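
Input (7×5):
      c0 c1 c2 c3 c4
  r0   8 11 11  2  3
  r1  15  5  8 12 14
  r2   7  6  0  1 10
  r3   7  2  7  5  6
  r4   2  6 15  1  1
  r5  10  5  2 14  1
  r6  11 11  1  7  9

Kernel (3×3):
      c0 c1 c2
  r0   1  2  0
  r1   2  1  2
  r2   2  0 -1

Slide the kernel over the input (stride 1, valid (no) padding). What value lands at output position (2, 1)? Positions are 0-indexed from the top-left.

38

The receptive field on the input at this output position is [6 0 1 / 2 7 5 / 6 15 1]. Elementwise product with the kernel and sum: 6·1 + 0·2 + 2·2 + 7·1 + 5·2 + 6·2 + 1·-1.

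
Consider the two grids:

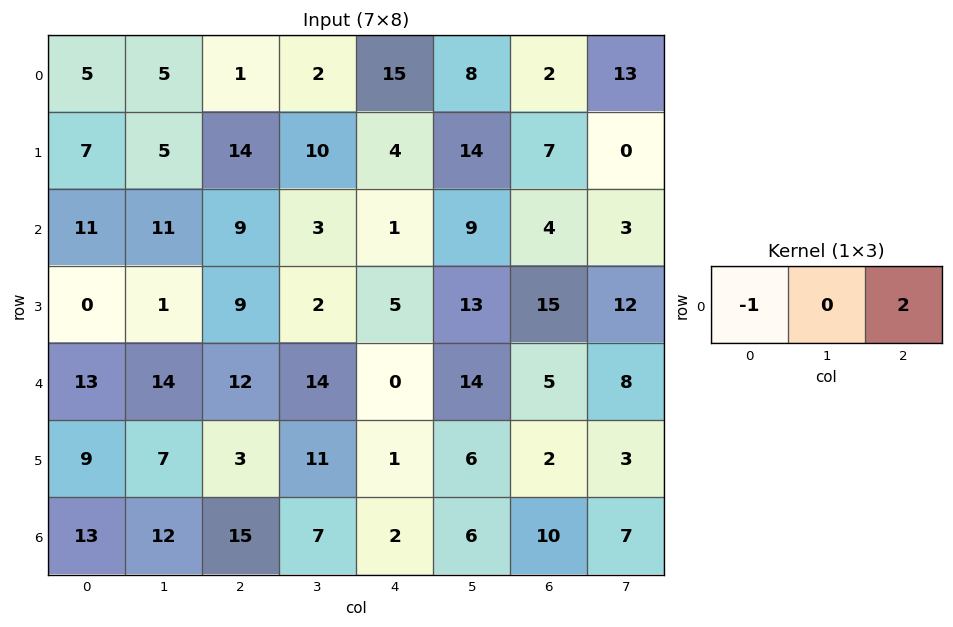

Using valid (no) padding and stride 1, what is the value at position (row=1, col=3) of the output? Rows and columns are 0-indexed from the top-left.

The receptive field on the input at this output position is [10 4 14]. Elementwise product with the kernel and sum: 10·-1 + 14·2.

18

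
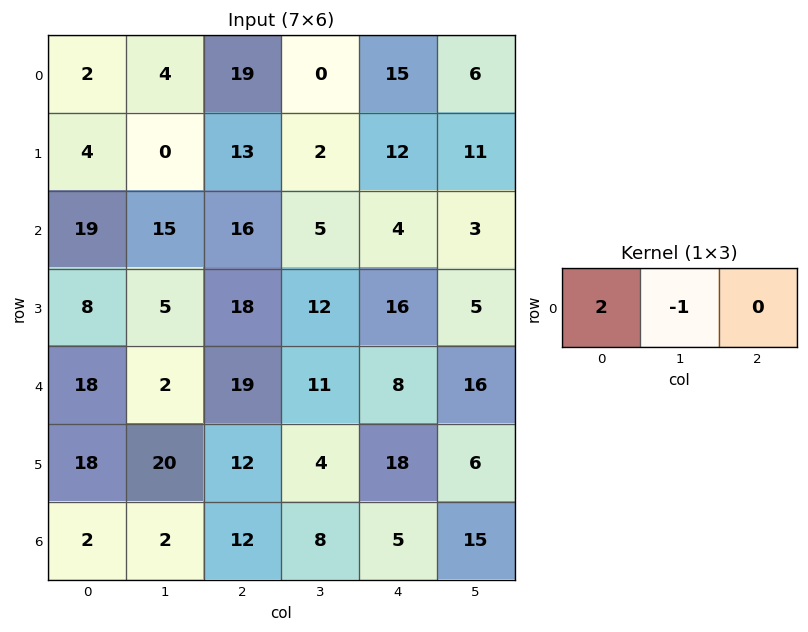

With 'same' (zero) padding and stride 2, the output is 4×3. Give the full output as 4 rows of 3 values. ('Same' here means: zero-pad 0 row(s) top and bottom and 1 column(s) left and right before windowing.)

Output[0,0]: The receptive field on the zero-padded input at this output position is [0 2 4]. Elementwise product with the kernel and sum: 0·2 + 2·-1.
Output[0,1]: The receptive field on the zero-padded input at this output position is [4 19 0]. Elementwise product with the kernel and sum: 4·2 + 19·-1.

-2 -11 -15
-19 14 6
-18 -15 14
-2 -8 11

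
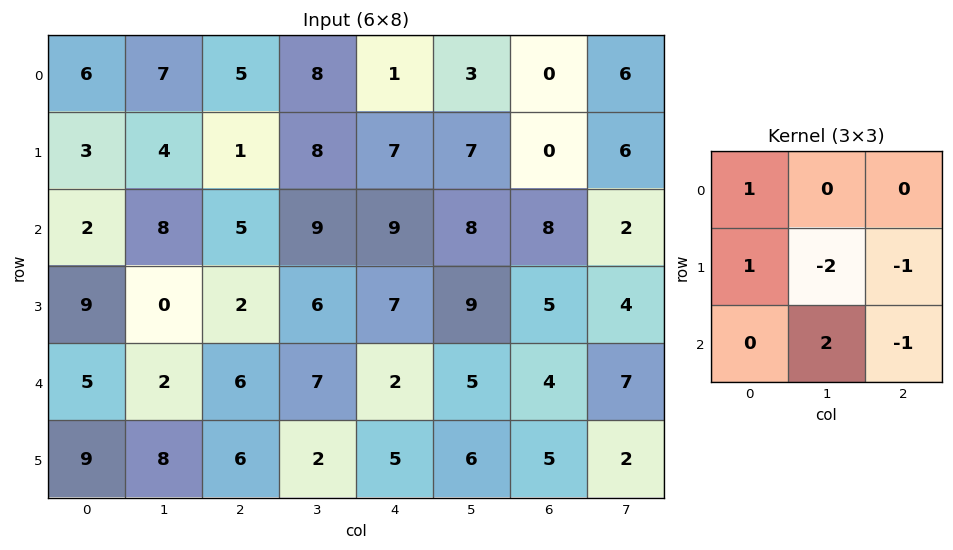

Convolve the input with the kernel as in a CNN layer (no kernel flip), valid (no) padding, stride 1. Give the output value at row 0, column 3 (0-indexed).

The receptive field on the input at this output position is [8 1 3 / 8 7 7 / 9 9 8]. Elementwise product with the kernel and sum: 8·1 + 8·1 + 7·-2 + 7·-1 + 9·2 + 8·-1.

5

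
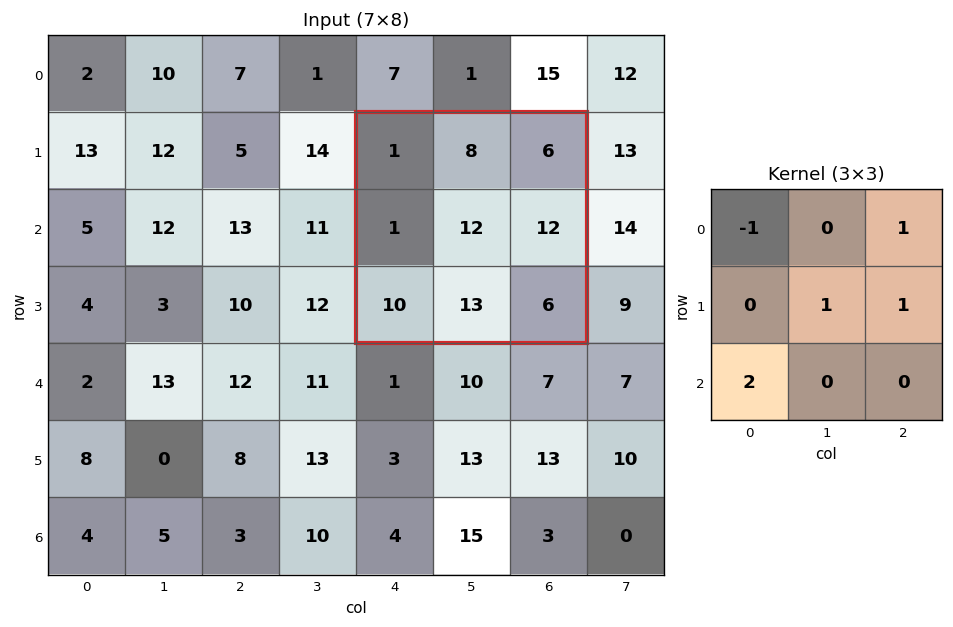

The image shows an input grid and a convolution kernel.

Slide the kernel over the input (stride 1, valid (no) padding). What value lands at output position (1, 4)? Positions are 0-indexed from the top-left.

The receptive field on the input at this output position is [1 8 6 / 1 12 12 / 10 13 6]. Elementwise product with the kernel and sum: 1·-1 + 6·1 + 12·1 + 12·1 + 10·2.

49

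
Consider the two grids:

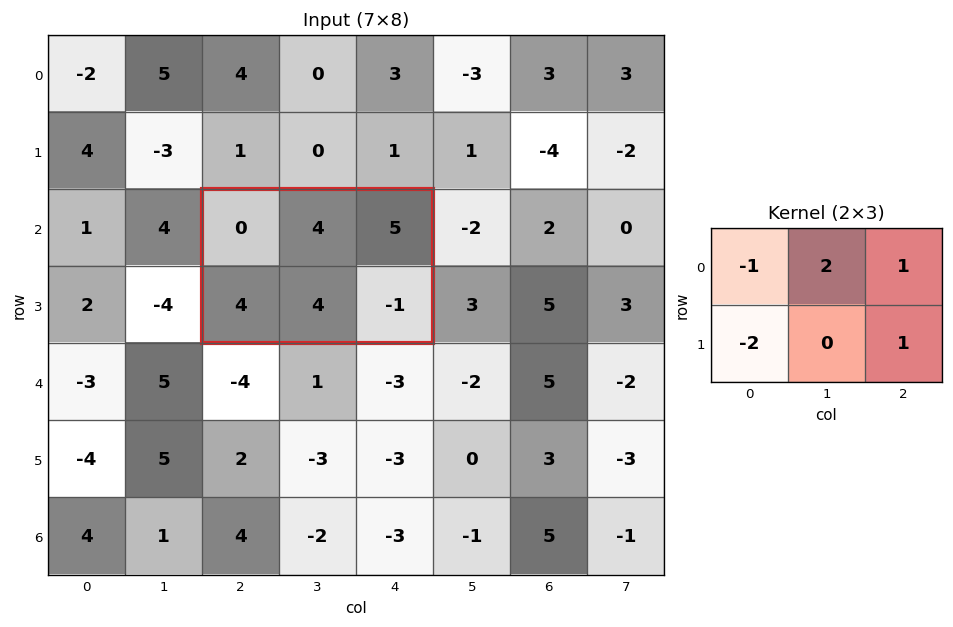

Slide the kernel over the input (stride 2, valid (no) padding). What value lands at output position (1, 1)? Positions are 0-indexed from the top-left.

4

The receptive field on the input at this output position is [0 4 5 / 4 4 -1]. Elementwise product with the kernel and sum: 0·-1 + 4·2 + 5·1 + 4·-2 + -1·1.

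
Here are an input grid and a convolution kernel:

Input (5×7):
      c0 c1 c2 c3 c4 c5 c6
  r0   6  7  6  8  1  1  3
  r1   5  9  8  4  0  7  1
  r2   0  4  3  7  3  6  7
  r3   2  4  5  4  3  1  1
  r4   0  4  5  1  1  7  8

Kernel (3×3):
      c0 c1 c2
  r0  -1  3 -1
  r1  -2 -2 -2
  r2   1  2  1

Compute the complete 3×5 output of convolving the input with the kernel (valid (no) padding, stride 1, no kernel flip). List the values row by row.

Output[0,0]: The receptive field on the input at this output position is [6 7 6 / 5 9 8 / 0 4 3]. Elementwise product with the kernel and sum: 6·-1 + 7·3 + 6·-1 + 5·-2 + 9·-2 + 8·-2 + 0·1 + 4·2 + 3·1.

-24 -22 13 -9 5
15 1 -6 -32 -6
0 -13 -1 -10 21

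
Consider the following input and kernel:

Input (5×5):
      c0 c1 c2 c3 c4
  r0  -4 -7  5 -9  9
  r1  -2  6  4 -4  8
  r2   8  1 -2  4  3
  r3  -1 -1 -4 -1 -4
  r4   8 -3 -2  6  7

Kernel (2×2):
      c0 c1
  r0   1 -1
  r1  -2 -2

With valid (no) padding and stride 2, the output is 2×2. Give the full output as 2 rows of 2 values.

Output[0,0]: The receptive field on the input at this output position is [-4 -7 / -2 6]. Elementwise product with the kernel and sum: -4·1 + -7·-1 + -2·-2 + 6·-2.
Output[0,1]: The receptive field on the input at this output position is [5 -9 / 4 -4]. Elementwise product with the kernel and sum: 5·1 + -9·-1 + 4·-2 + -4·-2.

-5 14
11 4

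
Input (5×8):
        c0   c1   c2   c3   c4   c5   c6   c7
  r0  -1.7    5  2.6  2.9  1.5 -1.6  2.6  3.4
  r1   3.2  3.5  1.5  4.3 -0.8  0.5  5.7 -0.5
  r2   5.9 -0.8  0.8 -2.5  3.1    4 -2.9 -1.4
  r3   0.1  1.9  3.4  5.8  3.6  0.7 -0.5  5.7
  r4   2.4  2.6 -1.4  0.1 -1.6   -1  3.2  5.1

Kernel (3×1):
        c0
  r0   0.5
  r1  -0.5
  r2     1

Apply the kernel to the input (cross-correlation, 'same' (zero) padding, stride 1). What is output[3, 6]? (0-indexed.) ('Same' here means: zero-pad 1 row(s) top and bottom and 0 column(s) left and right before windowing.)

The receptive field on the zero-padded input at this output position is [-2.9 / -0.5 / 3.2]. Elementwise product with the kernel and sum: -2.9·0.5 + -0.5·-0.5 + 3.2·1.

2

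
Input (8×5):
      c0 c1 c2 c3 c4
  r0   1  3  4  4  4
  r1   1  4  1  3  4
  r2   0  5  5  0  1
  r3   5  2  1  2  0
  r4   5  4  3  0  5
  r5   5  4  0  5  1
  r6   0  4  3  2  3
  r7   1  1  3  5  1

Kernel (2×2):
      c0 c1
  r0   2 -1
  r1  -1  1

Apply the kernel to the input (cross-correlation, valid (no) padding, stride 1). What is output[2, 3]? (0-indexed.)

-3

The receptive field on the input at this output position is [0 1 / 2 0]. Elementwise product with the kernel and sum: 0·2 + 1·-1 + 2·-1 + 0·1.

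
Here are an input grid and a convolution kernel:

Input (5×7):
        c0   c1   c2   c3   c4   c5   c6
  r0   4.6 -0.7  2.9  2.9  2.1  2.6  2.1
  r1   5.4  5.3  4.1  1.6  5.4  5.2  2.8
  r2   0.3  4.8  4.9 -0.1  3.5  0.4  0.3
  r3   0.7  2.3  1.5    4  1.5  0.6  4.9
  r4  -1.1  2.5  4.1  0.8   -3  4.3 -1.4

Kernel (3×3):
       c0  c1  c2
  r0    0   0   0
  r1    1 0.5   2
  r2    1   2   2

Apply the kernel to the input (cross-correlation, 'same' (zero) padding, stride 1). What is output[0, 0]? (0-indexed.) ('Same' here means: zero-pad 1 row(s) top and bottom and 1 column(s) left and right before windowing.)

The receptive field on the zero-padded input at this output position is [0 0 0 / 0 4.6 -0.7 / 0 5.4 5.3]. Elementwise product with the kernel and sum: 0·1 + 4.6·0.5 + -0.7·2 + 0·1 + 5.4·2 + 5.3·2.

22.3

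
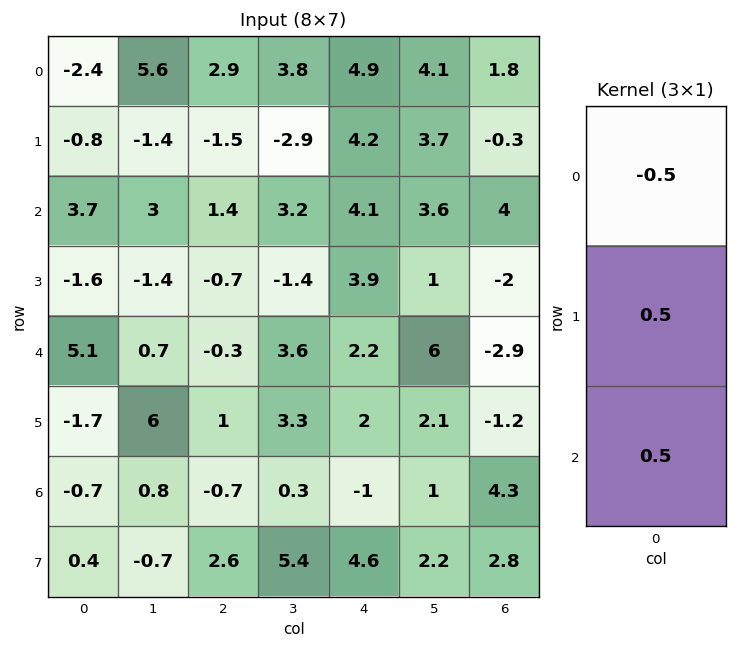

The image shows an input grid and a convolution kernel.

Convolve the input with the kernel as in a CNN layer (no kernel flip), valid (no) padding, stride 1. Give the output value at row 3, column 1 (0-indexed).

4.05

The receptive field on the input at this output position is [-1.4 / 0.7 / 6]. Elementwise product with the kernel and sum: -1.4·-0.5 + 0.7·0.5 + 6·0.5.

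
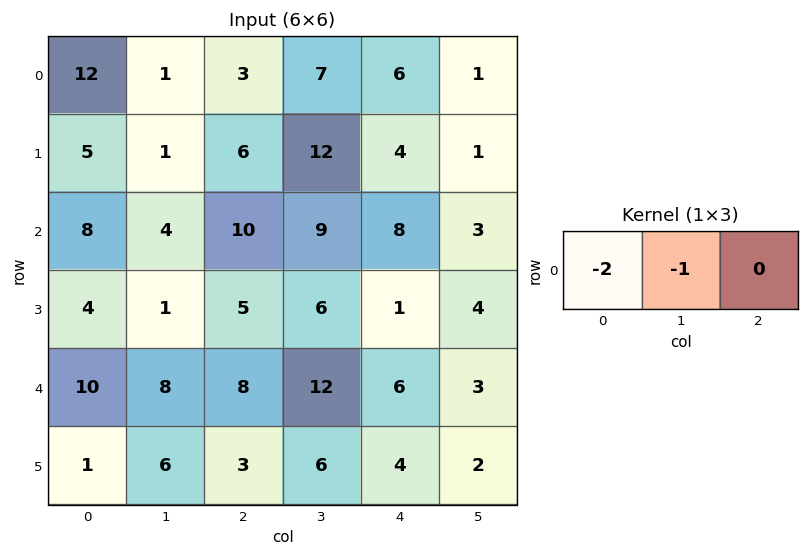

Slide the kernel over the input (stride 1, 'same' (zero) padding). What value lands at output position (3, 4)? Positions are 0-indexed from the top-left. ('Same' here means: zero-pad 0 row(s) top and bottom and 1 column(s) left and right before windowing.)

-13

The receptive field on the zero-padded input at this output position is [6 1 4]. Elementwise product with the kernel and sum: 6·-2 + 1·-1.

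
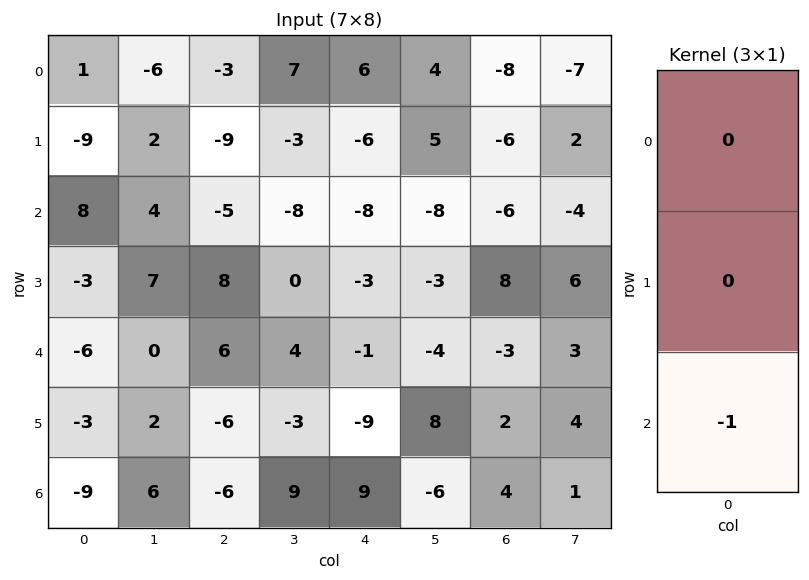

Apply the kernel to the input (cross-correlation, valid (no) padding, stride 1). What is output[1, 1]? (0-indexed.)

The receptive field on the input at this output position is [2 / 4 / 7]. Elementwise product with the kernel and sum: 7·-1.

-7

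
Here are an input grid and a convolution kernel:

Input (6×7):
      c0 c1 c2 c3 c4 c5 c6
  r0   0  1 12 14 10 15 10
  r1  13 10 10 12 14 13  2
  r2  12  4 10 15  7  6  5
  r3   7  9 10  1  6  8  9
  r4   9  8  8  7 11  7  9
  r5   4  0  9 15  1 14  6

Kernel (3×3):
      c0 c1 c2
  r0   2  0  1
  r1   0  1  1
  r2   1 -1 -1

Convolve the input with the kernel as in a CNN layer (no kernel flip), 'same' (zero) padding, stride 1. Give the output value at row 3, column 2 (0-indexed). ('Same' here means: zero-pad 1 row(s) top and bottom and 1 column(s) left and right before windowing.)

The receptive field on the zero-padded input at this output position is [4 10 15 / 9 10 1 / 8 8 7]. Elementwise product with the kernel and sum: 4·2 + 15·1 + 10·1 + 1·1 + 8·1 + 8·-1 + 7·-1.

27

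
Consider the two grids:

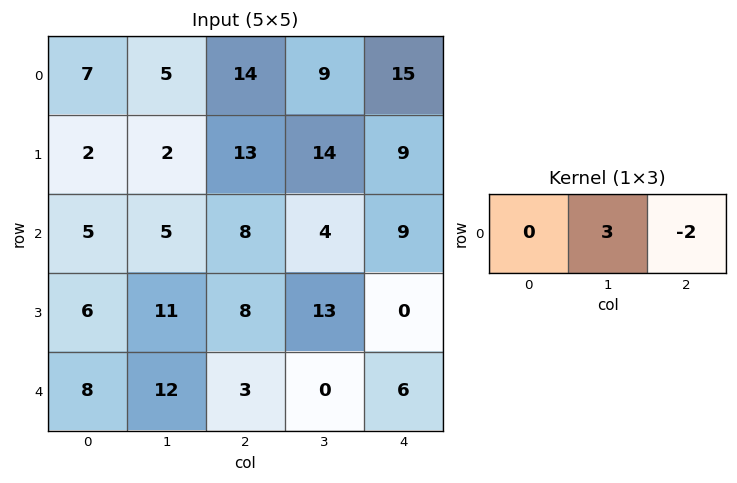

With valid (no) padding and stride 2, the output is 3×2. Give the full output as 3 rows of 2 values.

-13 -3
-1 -6
30 -12

Output[0,0]: The receptive field on the input at this output position is [7 5 14]. Elementwise product with the kernel and sum: 5·3 + 14·-2.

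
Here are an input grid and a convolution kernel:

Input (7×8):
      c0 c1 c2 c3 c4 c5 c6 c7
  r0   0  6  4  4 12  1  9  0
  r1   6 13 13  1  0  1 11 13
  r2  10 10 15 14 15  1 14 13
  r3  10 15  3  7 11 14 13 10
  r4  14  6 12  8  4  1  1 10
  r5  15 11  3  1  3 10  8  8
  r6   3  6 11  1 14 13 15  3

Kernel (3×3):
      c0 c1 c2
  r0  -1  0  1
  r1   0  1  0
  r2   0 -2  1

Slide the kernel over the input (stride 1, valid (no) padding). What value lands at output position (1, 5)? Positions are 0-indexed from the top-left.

The receptive field on the input at this output position is [1 11 13 / 1 14 13 / 14 13 10]. Elementwise product with the kernel and sum: 1·-1 + 13·1 + 14·1 + 13·-2 + 10·1.

10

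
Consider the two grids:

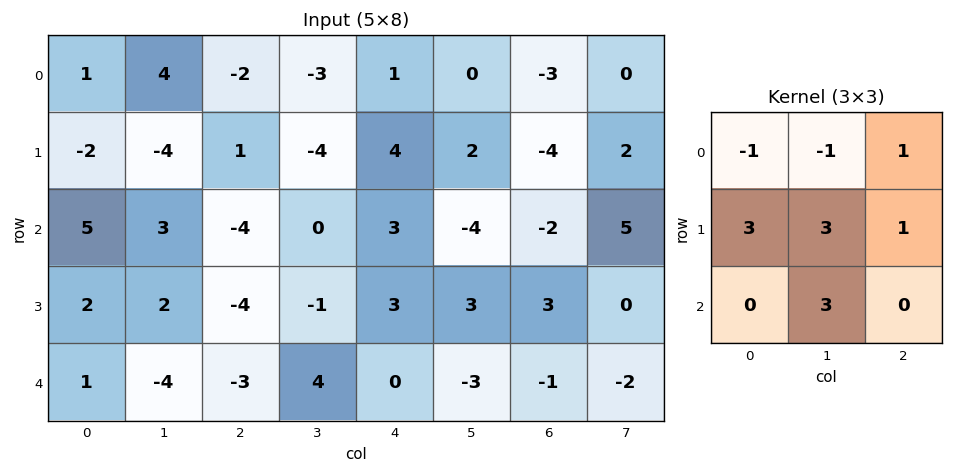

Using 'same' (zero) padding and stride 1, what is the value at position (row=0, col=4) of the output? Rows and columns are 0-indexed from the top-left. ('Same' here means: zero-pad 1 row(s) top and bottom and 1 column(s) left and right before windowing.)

The receptive field on the zero-padded input at this output position is [0 0 0 / -3 1 0 / -4 4 2]. Elementwise product with the kernel and sum: 0·-1 + 0·-1 + 0·1 + -3·3 + 1·3 + 0·1 + 4·3.

6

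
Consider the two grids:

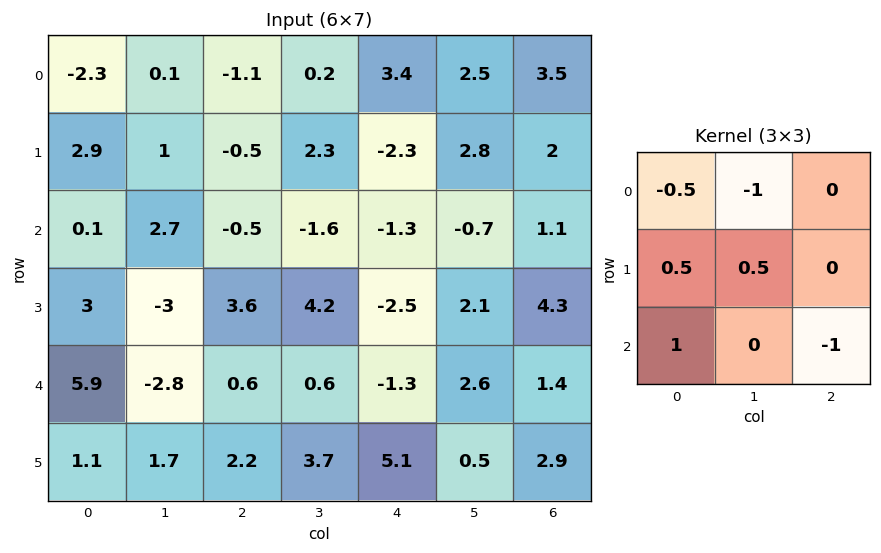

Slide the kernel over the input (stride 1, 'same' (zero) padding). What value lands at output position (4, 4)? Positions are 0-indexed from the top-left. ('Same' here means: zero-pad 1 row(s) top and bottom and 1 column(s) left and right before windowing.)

3.25

The receptive field on the zero-padded input at this output position is [4.2 -2.5 2.1 / 0.6 -1.3 2.6 / 3.7 5.1 0.5]. Elementwise product with the kernel and sum: 4.2·-0.5 + -2.5·-1 + 0.6·0.5 + -1.3·0.5 + 3.7·1 + 0.5·-1.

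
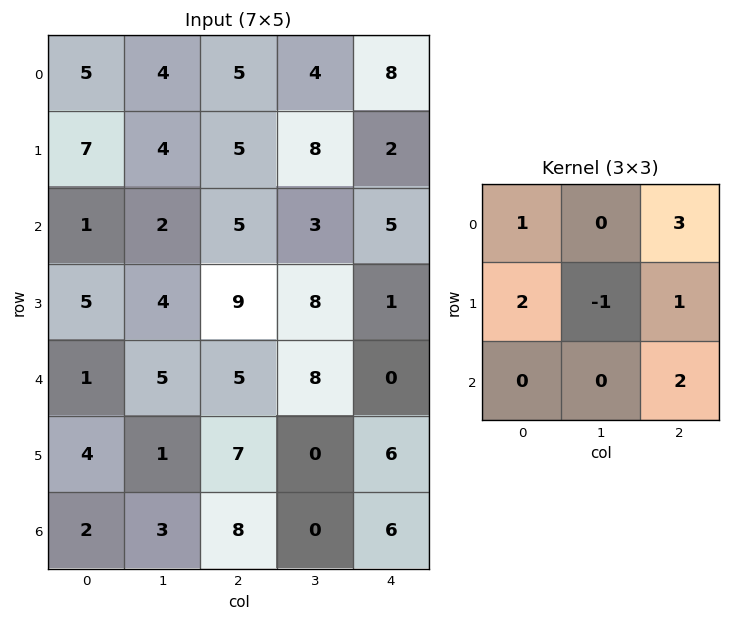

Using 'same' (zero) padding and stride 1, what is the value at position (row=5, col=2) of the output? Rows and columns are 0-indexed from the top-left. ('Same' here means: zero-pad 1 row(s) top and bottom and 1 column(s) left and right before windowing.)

24

The receptive field on the zero-padded input at this output position is [5 5 8 / 1 7 0 / 3 8 0]. Elementwise product with the kernel and sum: 5·1 + 8·3 + 1·2 + 7·-1 + 0·1 + 0·2.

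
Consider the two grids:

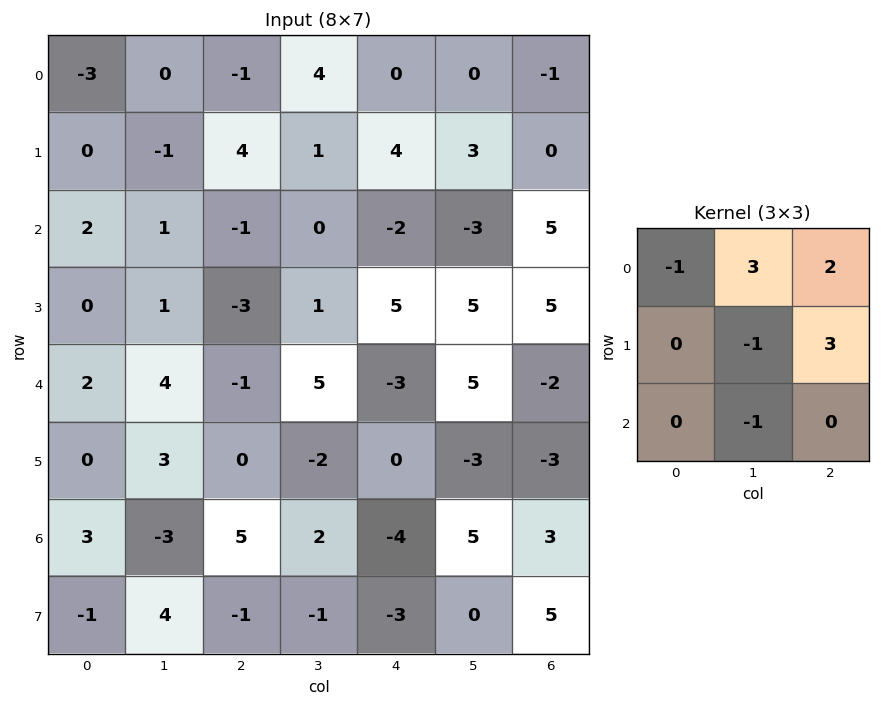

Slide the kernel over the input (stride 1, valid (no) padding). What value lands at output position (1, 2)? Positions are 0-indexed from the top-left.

0

The receptive field on the input at this output position is [4 1 4 / -1 0 -2 / -3 1 5]. Elementwise product with the kernel and sum: 4·-1 + 1·3 + 4·2 + 0·-1 + -2·3 + 1·-1.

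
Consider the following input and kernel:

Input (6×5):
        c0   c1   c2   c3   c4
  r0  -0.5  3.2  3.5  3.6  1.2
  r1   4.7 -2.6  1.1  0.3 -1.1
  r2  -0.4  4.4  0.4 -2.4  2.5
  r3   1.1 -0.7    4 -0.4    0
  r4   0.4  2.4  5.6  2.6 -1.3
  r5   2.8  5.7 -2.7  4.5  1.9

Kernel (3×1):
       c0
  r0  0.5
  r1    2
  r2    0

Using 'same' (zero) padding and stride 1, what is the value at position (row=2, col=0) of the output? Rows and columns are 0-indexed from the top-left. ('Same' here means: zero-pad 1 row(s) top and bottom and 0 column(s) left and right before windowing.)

1.55

The receptive field on the zero-padded input at this output position is [4.7 / -0.4 / 1.1]. Elementwise product with the kernel and sum: 4.7·0.5 + -0.4·2.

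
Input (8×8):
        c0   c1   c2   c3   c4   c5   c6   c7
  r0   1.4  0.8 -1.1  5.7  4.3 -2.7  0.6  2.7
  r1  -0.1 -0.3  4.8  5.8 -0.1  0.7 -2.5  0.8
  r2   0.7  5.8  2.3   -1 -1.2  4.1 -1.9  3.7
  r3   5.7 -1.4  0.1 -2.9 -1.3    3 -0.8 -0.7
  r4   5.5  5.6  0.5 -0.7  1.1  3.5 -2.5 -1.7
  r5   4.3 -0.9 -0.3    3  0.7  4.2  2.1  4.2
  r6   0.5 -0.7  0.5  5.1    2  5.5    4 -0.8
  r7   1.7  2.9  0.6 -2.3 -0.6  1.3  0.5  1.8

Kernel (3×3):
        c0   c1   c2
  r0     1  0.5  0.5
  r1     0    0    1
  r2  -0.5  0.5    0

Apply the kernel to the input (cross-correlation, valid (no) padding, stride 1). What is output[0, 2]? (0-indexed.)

The receptive field on the input at this output position is [-1.1 5.7 4.3 / 4.8 5.8 -0.1 / 2.3 -1 -1.2]. Elementwise product with the kernel and sum: -1.1·1 + 5.7·0.5 + 4.3·0.5 + -0.1·1 + 2.3·-0.5 + -1·0.5.

2.15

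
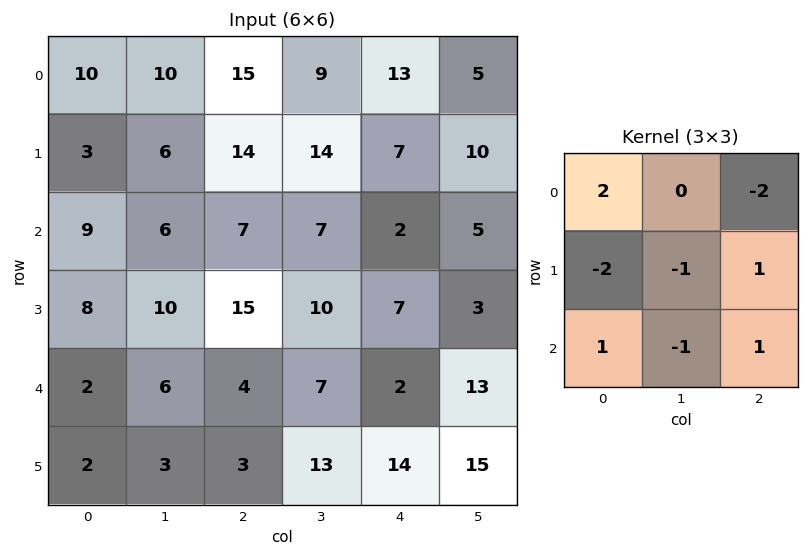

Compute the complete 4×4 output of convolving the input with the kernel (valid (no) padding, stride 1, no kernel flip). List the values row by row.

Output[0,0]: The receptive field on the input at this output position is [10 10 15 / 3 6 14 / 9 6 7]. Elementwise product with the kernel and sum: 10·2 + 15·-2 + 3·-2 + 6·-1 + 14·1 + 9·1 + 6·-1 + 7·1.

2 -4 -29 -7
-26 -23 7 3
-7 -18 -24 -2
-18 4 7 25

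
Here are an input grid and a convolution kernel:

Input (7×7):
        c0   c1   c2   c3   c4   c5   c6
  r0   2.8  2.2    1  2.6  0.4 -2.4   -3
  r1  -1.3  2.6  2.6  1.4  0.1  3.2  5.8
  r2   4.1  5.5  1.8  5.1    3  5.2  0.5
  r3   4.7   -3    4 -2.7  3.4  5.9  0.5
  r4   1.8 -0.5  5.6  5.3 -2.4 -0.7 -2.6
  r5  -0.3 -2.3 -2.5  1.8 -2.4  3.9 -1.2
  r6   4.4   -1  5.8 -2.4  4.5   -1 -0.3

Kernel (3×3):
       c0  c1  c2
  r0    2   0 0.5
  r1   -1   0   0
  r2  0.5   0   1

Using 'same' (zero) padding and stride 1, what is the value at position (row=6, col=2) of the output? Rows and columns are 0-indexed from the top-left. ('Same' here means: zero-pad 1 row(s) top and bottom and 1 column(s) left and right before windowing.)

The receptive field on the zero-padded input at this output position is [-2.3 -2.5 1.8 / -1 5.8 -2.4 / 0 0 0]. Elementwise product with the kernel and sum: -2.3·2 + 1.8·0.5 + -1·-1 + 0·0.5 + 0·1.

-2.7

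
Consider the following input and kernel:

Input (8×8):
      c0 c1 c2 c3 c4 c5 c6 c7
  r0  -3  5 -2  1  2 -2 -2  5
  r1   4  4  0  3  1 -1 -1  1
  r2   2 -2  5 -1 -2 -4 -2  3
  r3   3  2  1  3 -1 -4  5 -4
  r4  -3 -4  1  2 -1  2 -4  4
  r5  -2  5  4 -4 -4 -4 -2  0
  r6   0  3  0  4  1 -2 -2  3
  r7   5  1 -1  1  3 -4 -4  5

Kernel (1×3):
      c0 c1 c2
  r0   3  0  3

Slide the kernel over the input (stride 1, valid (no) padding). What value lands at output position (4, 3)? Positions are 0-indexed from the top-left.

12

The receptive field on the input at this output position is [2 -1 2]. Elementwise product with the kernel and sum: 2·3 + 2·3.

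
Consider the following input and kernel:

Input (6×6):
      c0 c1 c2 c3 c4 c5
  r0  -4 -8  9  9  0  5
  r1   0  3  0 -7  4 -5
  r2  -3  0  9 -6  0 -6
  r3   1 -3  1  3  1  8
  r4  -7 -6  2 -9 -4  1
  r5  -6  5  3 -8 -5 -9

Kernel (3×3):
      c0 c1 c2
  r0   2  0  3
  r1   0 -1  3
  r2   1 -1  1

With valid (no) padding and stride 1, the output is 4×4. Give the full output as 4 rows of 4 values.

22 -25 52 2
32 -43 17 -37
28 -27 25 -11
9 -32 8 25

Output[0,0]: The receptive field on the input at this output position is [-4 -8 9 / 0 3 0 / -3 0 9]. Elementwise product with the kernel and sum: -4·2 + 9·3 + 3·-1 + 0·3 + -3·1 + 0·-1 + 9·1.
Output[0,1]: The receptive field on the input at this output position is [-8 9 9 / 3 0 -7 / 0 9 -6]. Elementwise product with the kernel and sum: -8·2 + 9·3 + 0·-1 + -7·3 + 0·1 + 9·-1 + -6·1.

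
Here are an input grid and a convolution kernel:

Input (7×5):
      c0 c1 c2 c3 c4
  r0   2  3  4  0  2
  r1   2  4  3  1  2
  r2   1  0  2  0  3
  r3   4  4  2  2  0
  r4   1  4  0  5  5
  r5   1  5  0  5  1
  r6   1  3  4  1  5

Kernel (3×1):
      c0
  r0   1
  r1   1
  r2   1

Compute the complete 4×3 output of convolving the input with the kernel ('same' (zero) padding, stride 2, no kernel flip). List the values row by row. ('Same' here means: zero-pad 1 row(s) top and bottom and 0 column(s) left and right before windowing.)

4 7 4
7 7 5
6 2 6
2 4 6

Output[0,0]: The receptive field on the zero-padded input at this output position is [0 / 2 / 2]. Elementwise product with the kernel and sum: 0·1 + 2·1 + 2·1.
Output[0,1]: The receptive field on the zero-padded input at this output position is [0 / 4 / 3]. Elementwise product with the kernel and sum: 0·1 + 4·1 + 3·1.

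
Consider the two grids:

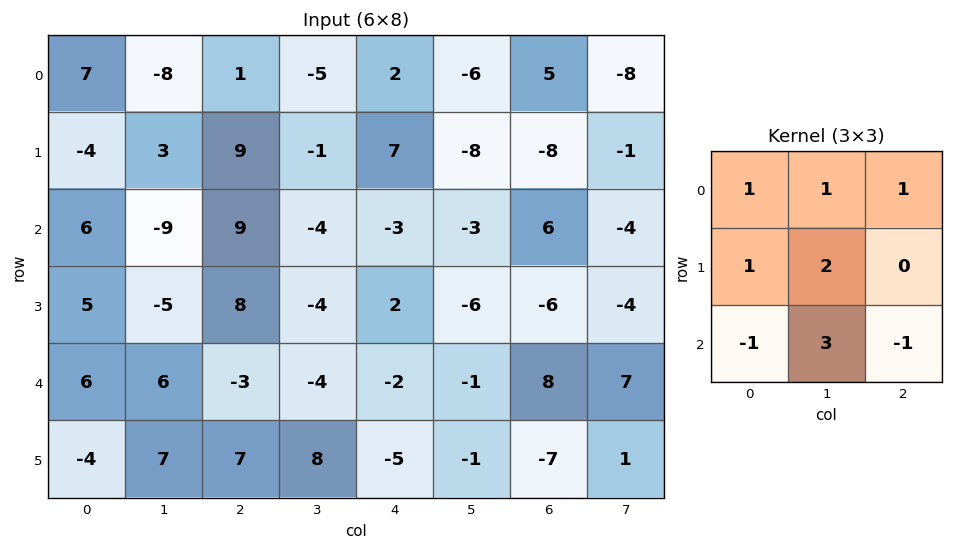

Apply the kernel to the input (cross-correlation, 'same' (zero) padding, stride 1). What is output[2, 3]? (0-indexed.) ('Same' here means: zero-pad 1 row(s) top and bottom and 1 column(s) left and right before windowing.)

-6

The receptive field on the zero-padded input at this output position is [9 -1 7 / 9 -4 -3 / 8 -4 2]. Elementwise product with the kernel and sum: 9·1 + -1·1 + 7·1 + 9·1 + -4·2 + 8·-1 + -4·3 + 2·-1.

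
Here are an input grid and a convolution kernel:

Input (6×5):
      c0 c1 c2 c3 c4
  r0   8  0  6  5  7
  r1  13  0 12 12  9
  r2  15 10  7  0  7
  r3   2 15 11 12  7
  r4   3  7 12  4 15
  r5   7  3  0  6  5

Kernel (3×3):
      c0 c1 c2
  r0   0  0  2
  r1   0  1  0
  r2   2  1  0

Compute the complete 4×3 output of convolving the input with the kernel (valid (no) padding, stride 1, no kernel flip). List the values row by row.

52 49 40
53 72 52
42 37 54
46 42 24

Output[0,0]: The receptive field on the input at this output position is [8 0 6 / 13 0 12 / 15 10 7]. Elementwise product with the kernel and sum: 6·2 + 0·1 + 15·2 + 10·1.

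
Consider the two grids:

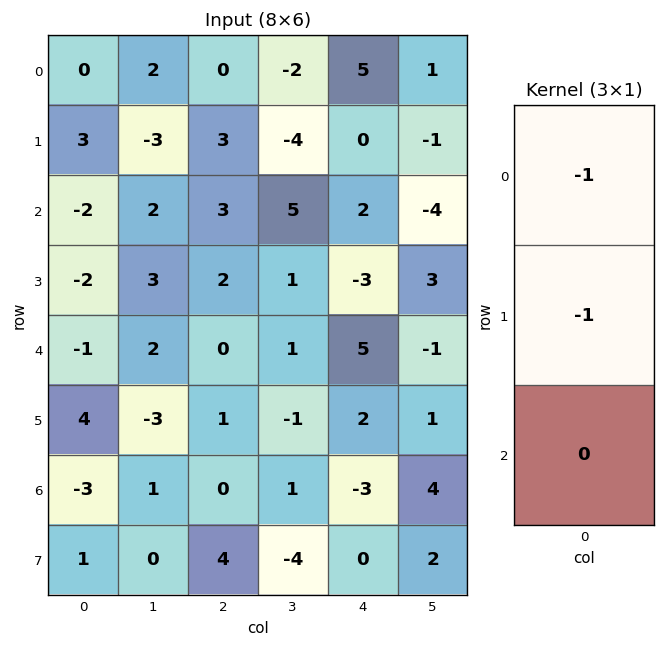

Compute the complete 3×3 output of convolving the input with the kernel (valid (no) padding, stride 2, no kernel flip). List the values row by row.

Output[0,0]: The receptive field on the input at this output position is [0 / 3 / -2]. Elementwise product with the kernel and sum: 0·-1 + 3·-1.
Output[0,1]: The receptive field on the input at this output position is [0 / 3 / 3]. Elementwise product with the kernel and sum: 0·-1 + 3·-1.

-3 -3 -5
4 -5 1
-3 -1 -7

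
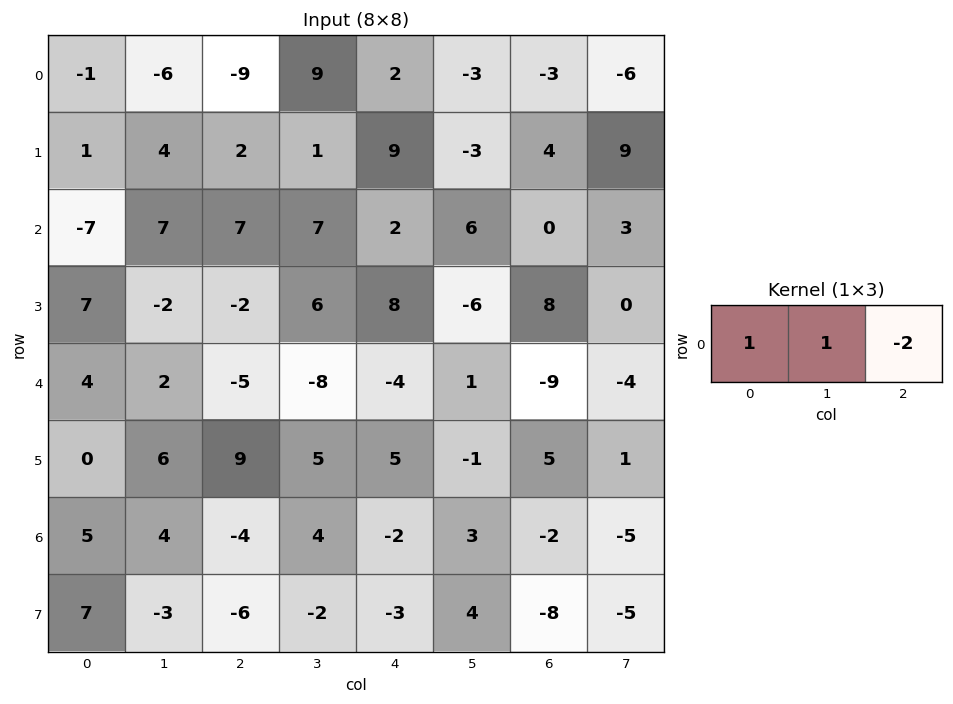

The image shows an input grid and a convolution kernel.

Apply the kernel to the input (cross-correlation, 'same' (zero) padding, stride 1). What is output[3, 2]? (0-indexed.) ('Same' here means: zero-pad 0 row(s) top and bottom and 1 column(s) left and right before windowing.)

The receptive field on the zero-padded input at this output position is [-2 -2 6]. Elementwise product with the kernel and sum: -2·1 + -2·1 + 6·-2.

-16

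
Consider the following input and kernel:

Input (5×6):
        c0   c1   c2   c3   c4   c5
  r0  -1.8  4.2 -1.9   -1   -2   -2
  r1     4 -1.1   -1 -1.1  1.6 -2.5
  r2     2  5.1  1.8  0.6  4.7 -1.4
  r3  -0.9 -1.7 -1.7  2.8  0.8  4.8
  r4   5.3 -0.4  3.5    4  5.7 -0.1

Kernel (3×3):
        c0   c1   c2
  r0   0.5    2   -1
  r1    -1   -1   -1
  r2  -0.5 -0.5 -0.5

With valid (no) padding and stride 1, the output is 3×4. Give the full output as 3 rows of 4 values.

Output[0,0]: The receptive field on the input at this output position is [-1.8 4.2 -1.9 / 4 -1.1 -1 / 2 5.1 1.8]. Elementwise product with the kernel and sum: -1.8·0.5 + 4.2·2 + -1.9·-1 + 4·-1 + -1.1·-1 + -1·-1 + 2·-0.5 + 5.1·-0.5 + 1.8·-0.5.
Output[0,1]: The receptive field on the input at this output position is [4.2 -1.9 -1 / -1.1 -1 -1.1 / 5.1 1.8 0.6]. Elementwise product with the kernel and sum: 4.2·0.5 + -1.9·2 + -1·-1 + -1.1·-1 + -1·-1 + -1.1·-1 + 5.1·-0.5 + 1.8·-0.5 + 0.6·-0.5.

3.05 -1.25 -4 -2.45
-5.95 -8.65 -12.35 -2.95
9.5 2.6 -11.1 -2.1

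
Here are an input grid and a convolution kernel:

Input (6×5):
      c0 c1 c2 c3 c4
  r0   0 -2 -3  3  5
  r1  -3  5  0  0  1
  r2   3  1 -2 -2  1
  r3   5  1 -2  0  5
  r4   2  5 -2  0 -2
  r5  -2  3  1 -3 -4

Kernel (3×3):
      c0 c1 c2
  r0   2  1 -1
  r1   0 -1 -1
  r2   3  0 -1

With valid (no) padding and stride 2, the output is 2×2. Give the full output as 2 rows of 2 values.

Output[0,0]: The receptive field on the input at this output position is [0 -2 -3 / -3 5 0 / 3 1 -2]. Elementwise product with the kernel and sum: 0·2 + -2·1 + -3·-1 + 5·-1 + 0·-1 + 3·3 + -2·-1.

7 -16
18 -16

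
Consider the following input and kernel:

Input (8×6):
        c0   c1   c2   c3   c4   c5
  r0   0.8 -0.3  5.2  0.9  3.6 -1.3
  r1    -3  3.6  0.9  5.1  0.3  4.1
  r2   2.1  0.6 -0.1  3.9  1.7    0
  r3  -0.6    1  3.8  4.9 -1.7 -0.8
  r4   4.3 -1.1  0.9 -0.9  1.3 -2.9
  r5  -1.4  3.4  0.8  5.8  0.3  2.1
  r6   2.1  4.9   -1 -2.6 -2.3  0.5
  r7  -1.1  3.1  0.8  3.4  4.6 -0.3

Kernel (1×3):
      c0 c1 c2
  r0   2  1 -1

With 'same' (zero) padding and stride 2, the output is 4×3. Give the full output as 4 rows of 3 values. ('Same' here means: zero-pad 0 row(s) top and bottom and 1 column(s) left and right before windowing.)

1.1 3.7 6.7
1.5 -2.8 9.5
5.4 -0.4 2.4
-2.8 11.4 -8

Output[0,0]: The receptive field on the zero-padded input at this output position is [0 0.8 -0.3]. Elementwise product with the kernel and sum: 0·2 + 0.8·1 + -0.3·-1.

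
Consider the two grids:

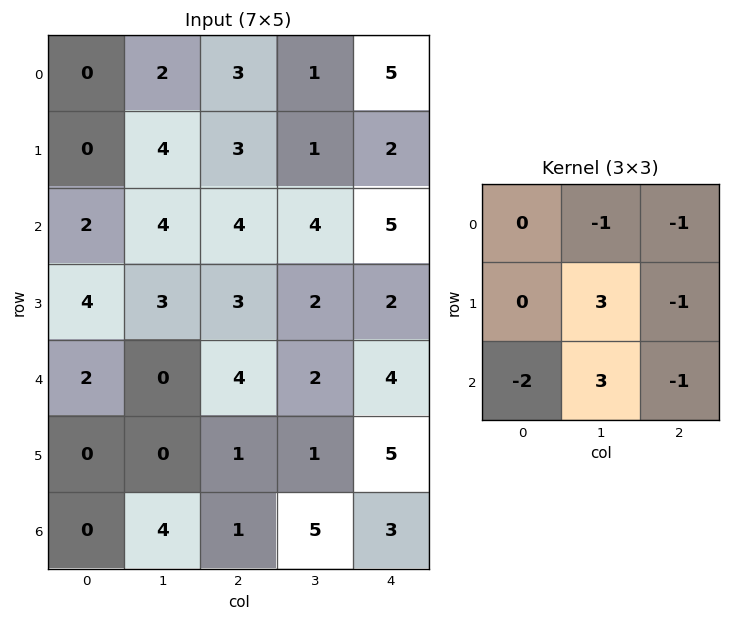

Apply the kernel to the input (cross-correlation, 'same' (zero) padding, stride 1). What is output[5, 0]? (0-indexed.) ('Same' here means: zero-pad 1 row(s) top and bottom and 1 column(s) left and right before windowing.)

The receptive field on the zero-padded input at this output position is [0 2 0 / 0 0 0 / 0 0 4]. Elementwise product with the kernel and sum: 2·-1 + 0·-1 + 0·3 + 0·-1 + 0·-2 + 0·3 + 4·-1.

-6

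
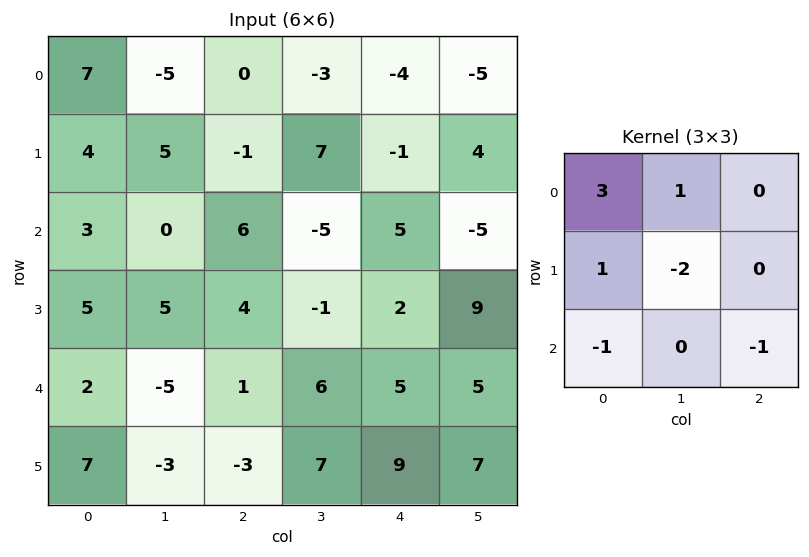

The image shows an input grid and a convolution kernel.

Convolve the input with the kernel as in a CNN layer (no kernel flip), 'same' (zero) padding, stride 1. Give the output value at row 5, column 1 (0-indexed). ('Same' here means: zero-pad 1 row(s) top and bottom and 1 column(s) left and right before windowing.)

14

The receptive field on the zero-padded input at this output position is [2 -5 1 / 7 -3 -3 / 0 0 0]. Elementwise product with the kernel and sum: 2·3 + -5·1 + 7·1 + -3·-2 + 0·-1 + 0·-1.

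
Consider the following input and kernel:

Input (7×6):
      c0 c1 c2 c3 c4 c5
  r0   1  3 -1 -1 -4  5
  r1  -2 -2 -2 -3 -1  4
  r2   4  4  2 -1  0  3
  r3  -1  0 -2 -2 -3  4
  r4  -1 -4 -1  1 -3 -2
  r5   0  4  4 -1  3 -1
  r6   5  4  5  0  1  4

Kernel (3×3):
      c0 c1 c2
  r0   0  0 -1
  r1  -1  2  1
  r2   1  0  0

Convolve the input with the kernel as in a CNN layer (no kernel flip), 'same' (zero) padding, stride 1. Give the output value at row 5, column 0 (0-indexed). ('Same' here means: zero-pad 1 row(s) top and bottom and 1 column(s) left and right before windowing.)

The receptive field on the zero-padded input at this output position is [0 -1 -4 / 0 0 4 / 0 5 4]. Elementwise product with the kernel and sum: -4·-1 + 0·-1 + 0·2 + 4·1 + 0·1.

8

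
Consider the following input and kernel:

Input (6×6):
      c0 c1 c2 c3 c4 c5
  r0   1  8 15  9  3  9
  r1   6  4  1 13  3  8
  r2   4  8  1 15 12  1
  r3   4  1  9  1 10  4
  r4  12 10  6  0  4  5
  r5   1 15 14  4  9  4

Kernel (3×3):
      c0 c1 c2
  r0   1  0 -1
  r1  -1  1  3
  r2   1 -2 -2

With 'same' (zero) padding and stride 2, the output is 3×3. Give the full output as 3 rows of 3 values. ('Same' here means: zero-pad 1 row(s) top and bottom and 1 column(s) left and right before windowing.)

Output[0,0]: The receptive field on the zero-padded input at this output position is [0 0 0 / 0 1 8 / 0 6 4]. Elementwise product with the kernel and sum: 0·1 + 0·-1 + 0·-1 + 1·1 + 8·3 + 0·1 + 6·-2 + 4·-2.
Output[0,1]: The receptive field on the zero-padded input at this output position is [0 0 0 / 8 15 9 / 4 1 13]. Elementwise product with the kernel and sum: 0·1 + 0·-1 + 8·-1 + 15·1 + 9·3 + 4·1 + 1·-2 + 13·-2.

5 10 12
14 10 -22
9 -25 -6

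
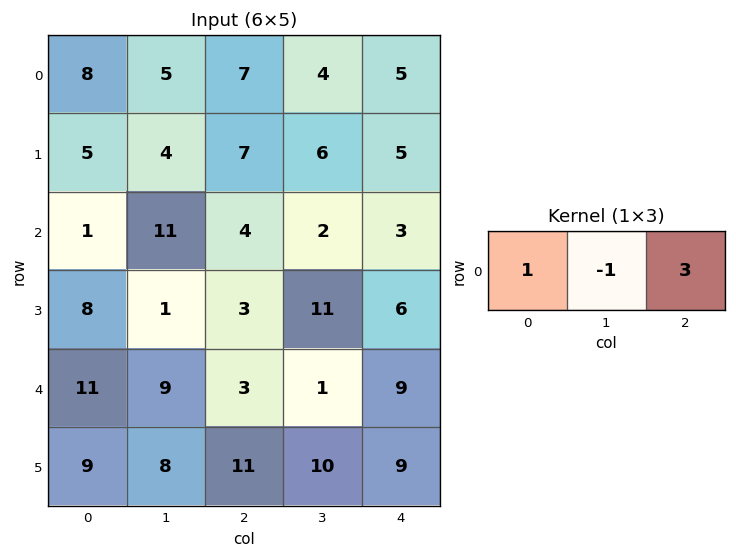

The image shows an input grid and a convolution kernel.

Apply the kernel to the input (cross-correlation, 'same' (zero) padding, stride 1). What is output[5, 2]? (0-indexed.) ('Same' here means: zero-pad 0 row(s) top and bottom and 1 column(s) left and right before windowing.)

27

The receptive field on the zero-padded input at this output position is [8 11 10]. Elementwise product with the kernel and sum: 8·1 + 11·-1 + 10·3.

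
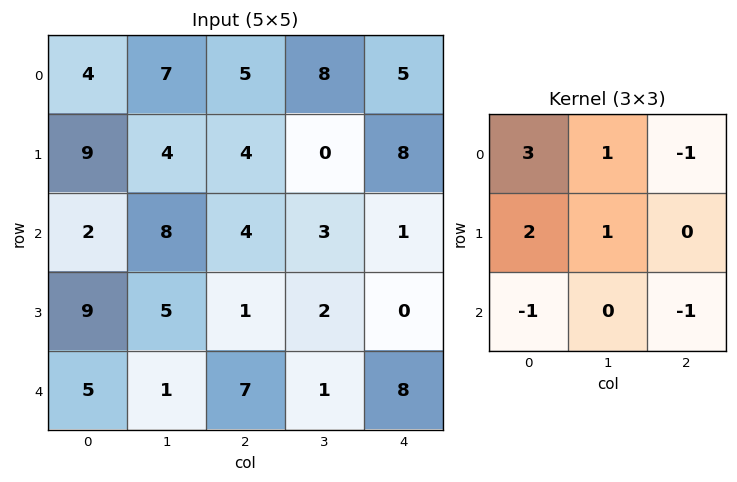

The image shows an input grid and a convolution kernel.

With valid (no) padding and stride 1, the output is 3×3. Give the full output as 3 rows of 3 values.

Output[0,0]: The receptive field on the input at this output position is [4 7 5 / 9 4 4 / 2 8 4]. Elementwise product with the kernel and sum: 4·3 + 7·1 + 5·-1 + 9·2 + 4·1 + 2·-1 + 4·-1.

30 19 21
29 29 14
21 34 3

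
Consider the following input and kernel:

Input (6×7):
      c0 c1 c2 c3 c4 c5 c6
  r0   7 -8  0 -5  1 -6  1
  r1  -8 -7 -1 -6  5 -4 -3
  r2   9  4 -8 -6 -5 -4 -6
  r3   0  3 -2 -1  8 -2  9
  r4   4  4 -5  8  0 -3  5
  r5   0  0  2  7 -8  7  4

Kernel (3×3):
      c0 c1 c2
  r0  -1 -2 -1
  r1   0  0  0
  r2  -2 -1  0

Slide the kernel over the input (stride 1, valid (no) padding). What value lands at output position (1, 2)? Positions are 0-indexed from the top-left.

13

The receptive field on the input at this output position is [-1 -6 5 / -8 -6 -5 / -2 -1 8]. Elementwise product with the kernel and sum: -1·-1 + -6·-2 + 5·-1 + -2·-2 + -1·-1.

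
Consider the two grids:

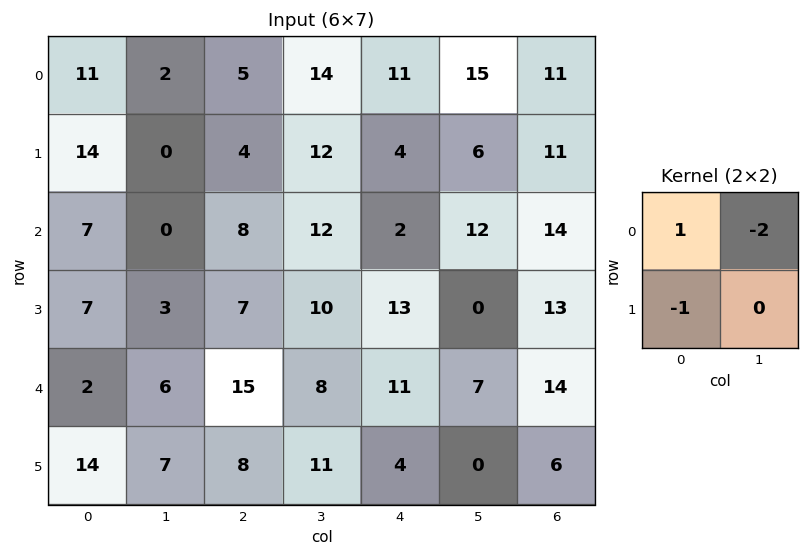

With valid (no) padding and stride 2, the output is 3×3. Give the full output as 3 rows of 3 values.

Output[0,0]: The receptive field on the input at this output position is [11 2 / 14 0]. Elementwise product with the kernel and sum: 11·1 + 2·-2 + 14·-1.
Output[0,1]: The receptive field on the input at this output position is [5 14 / 4 12]. Elementwise product with the kernel and sum: 5·1 + 14·-2 + 4·-1.

-7 -27 -23
0 -23 -35
-24 -9 -7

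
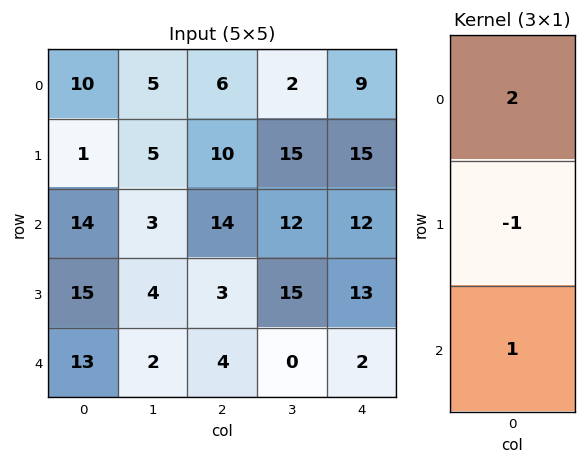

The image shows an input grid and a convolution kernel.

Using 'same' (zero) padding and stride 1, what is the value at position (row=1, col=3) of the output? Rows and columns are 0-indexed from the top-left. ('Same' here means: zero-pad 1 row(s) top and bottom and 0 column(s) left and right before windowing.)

The receptive field on the zero-padded input at this output position is [2 / 15 / 12]. Elementwise product with the kernel and sum: 2·2 + 15·-1 + 12·1.

1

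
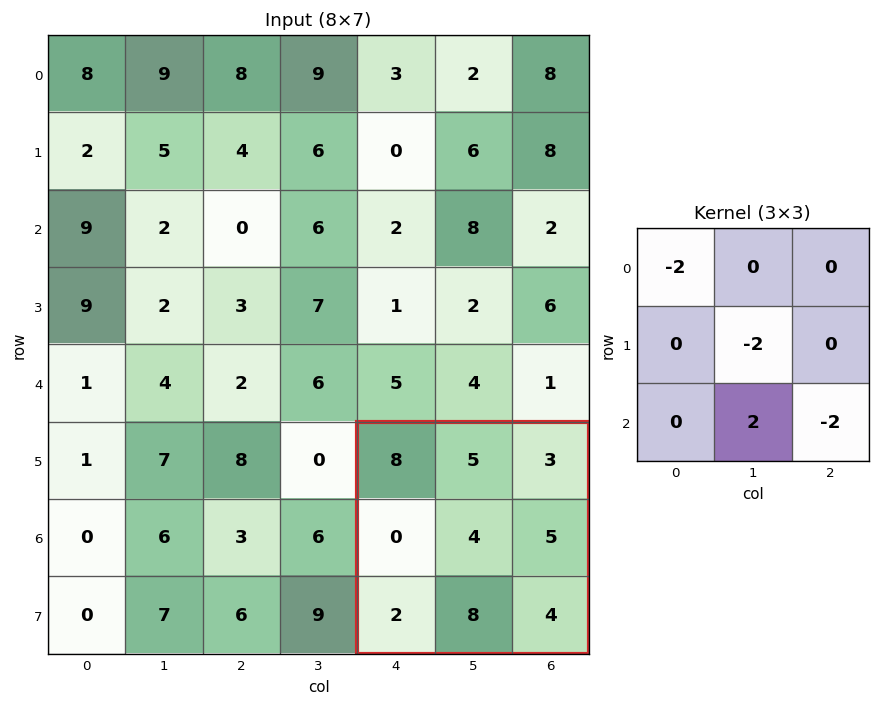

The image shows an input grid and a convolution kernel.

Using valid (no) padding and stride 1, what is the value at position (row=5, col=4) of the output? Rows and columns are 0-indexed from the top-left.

The receptive field on the input at this output position is [8 5 3 / 0 4 5 / 2 8 4]. Elementwise product with the kernel and sum: 8·-2 + 4·-2 + 8·2 + 4·-2.

-16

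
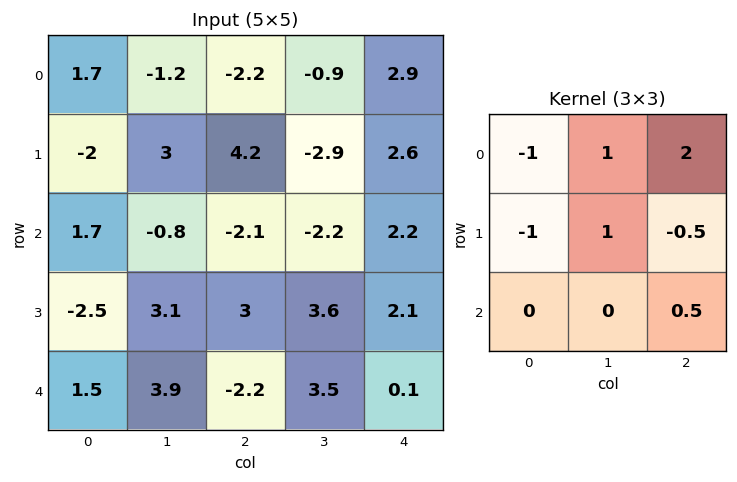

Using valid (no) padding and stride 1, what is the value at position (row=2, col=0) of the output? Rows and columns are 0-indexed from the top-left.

The receptive field on the input at this output position is [1.7 -0.8 -2.1 / -2.5 3.1 3 / 1.5 3.9 -2.2]. Elementwise product with the kernel and sum: 1.7·-1 + -0.8·1 + -2.1·2 + -2.5·-1 + 3.1·1 + 3·-0.5 + -2.2·0.5.

-3.7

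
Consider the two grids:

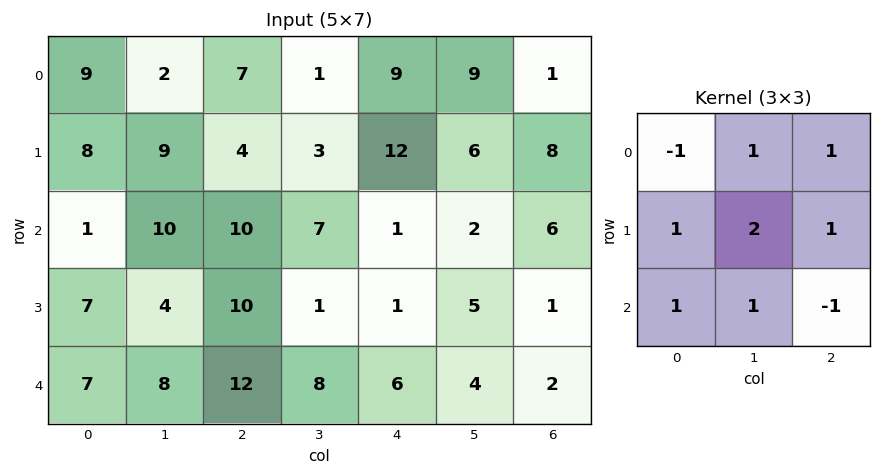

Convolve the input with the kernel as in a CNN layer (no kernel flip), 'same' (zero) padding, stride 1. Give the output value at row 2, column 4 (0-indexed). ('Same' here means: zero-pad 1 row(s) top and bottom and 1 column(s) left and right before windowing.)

The receptive field on the zero-padded input at this output position is [3 12 6 / 7 1 2 / 1 1 5]. Elementwise product with the kernel and sum: 3·-1 + 12·1 + 6·1 + 7·1 + 1·2 + 2·1 + 1·1 + 1·1 + 5·-1.

23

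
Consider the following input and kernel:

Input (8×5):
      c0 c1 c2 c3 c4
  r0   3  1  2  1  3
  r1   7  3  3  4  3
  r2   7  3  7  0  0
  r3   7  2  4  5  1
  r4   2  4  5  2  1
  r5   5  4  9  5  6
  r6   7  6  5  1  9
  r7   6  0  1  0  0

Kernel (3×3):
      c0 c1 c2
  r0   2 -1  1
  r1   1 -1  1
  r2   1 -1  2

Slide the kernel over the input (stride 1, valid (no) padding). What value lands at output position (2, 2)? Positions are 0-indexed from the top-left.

19

The receptive field on the input at this output position is [7 0 0 / 4 5 1 / 5 2 1]. Elementwise product with the kernel and sum: 7·2 + 0·-1 + 0·1 + 4·1 + 5·-1 + 1·1 + 5·1 + 2·-1 + 1·2.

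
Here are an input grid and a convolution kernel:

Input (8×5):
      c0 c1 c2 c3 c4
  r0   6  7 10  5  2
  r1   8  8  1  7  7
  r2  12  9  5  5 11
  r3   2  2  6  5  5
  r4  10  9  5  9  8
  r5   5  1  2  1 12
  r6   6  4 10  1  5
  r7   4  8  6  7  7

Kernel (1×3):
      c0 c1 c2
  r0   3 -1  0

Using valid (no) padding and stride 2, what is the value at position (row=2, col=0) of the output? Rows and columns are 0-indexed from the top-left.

The receptive field on the input at this output position is [10 9 5]. Elementwise product with the kernel and sum: 10·3 + 9·-1.

21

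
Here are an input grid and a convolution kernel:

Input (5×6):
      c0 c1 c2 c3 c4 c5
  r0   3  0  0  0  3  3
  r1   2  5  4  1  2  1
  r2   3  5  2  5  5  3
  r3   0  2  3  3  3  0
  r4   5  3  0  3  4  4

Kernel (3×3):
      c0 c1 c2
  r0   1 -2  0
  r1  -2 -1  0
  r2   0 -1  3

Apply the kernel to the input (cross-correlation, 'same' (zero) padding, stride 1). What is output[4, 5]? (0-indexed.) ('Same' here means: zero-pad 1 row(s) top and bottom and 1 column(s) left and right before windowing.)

The receptive field on the zero-padded input at this output position is [3 0 0 / 4 4 0 / 0 0 0]. Elementwise product with the kernel and sum: 3·1 + 0·-2 + 4·-2 + 4·-1 + 0·-1 + 0·3.

-9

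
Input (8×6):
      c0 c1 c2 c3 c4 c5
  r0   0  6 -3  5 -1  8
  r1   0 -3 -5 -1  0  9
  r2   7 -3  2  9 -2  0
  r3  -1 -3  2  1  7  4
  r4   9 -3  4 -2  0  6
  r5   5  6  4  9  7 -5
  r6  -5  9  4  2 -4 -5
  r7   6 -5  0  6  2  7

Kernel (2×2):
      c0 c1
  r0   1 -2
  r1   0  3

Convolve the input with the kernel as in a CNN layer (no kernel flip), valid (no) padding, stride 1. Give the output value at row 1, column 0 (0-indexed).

-3

The receptive field on the input at this output position is [0 -3 / 7 -3]. Elementwise product with the kernel and sum: 0·1 + -3·-2 + -3·3.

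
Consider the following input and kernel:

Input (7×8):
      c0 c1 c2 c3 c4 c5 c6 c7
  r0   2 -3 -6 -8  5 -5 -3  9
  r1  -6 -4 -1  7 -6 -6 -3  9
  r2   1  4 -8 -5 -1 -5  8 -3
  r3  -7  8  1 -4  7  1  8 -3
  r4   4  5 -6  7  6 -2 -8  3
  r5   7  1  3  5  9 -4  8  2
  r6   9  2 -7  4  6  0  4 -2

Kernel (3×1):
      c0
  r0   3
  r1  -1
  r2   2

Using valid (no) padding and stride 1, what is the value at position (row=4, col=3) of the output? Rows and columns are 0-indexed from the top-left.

The receptive field on the input at this output position is [7 / 5 / 4]. Elementwise product with the kernel and sum: 7·3 + 5·-1 + 4·2.

24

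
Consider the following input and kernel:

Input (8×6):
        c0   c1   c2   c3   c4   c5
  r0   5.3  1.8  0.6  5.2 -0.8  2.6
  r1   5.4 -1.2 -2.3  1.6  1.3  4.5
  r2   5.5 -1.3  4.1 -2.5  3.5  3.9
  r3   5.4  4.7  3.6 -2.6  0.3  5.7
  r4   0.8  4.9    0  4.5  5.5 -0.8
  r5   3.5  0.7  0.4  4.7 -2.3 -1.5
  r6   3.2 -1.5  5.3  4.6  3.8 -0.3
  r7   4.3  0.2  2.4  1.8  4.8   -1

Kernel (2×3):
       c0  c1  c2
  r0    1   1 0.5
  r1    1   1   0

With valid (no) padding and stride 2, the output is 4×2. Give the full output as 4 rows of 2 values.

11.6 4.7
16.35 4.35
9.9 12.35
8.85 16

Output[0,0]: The receptive field on the input at this output position is [5.3 1.8 0.6 / 5.4 -1.2 -2.3]. Elementwise product with the kernel and sum: 5.3·1 + 1.8·1 + 0.6·0.5 + 5.4·1 + -1.2·1.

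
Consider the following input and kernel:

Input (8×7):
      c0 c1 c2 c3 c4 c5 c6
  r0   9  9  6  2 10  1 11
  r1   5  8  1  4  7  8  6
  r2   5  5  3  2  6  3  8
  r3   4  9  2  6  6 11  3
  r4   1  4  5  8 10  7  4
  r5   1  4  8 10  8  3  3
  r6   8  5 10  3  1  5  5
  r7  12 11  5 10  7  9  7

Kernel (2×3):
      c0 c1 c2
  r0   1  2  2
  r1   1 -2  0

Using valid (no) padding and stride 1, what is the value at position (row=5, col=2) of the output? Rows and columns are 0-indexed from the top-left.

The receptive field on the input at this output position is [8 10 8 / 10 3 1]. Elementwise product with the kernel and sum: 8·1 + 10·2 + 8·2 + 10·1 + 3·-2.

48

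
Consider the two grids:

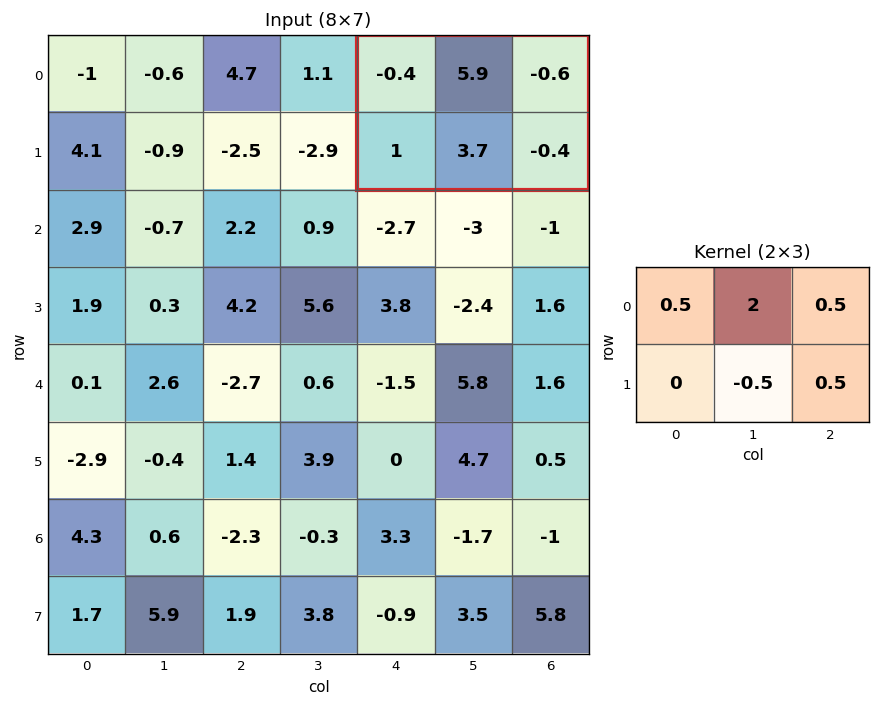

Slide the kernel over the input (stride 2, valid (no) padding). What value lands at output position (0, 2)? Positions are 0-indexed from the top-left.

The receptive field on the input at this output position is [-0.4 5.9 -0.6 / 1 3.7 -0.4]. Elementwise product with the kernel and sum: -0.4·0.5 + 5.9·2 + -0.6·0.5 + 3.7·-0.5 + -0.4·0.5.

9.25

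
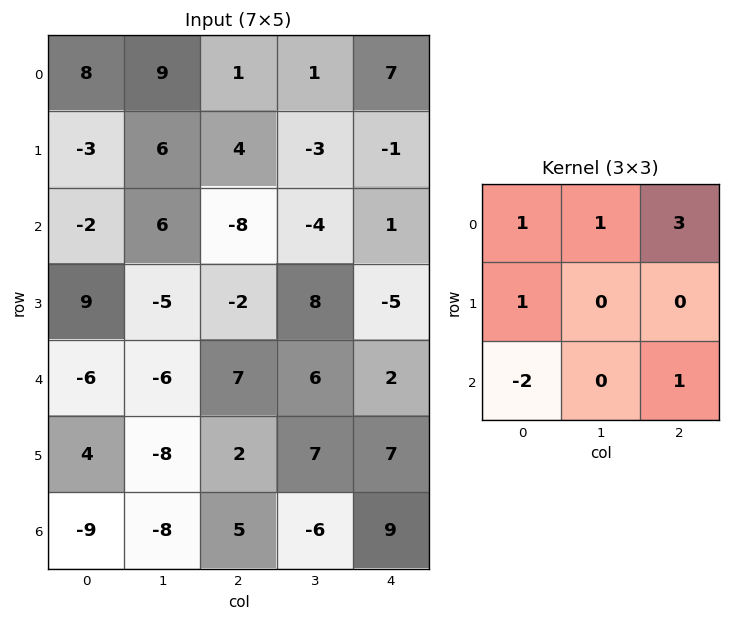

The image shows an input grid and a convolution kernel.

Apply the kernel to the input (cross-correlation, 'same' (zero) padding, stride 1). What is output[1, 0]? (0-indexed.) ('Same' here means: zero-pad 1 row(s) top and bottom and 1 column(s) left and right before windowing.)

41

The receptive field on the zero-padded input at this output position is [0 8 9 / 0 -3 6 / 0 -2 6]. Elementwise product with the kernel and sum: 0·1 + 8·1 + 9·3 + 0·1 + 0·-2 + 6·1.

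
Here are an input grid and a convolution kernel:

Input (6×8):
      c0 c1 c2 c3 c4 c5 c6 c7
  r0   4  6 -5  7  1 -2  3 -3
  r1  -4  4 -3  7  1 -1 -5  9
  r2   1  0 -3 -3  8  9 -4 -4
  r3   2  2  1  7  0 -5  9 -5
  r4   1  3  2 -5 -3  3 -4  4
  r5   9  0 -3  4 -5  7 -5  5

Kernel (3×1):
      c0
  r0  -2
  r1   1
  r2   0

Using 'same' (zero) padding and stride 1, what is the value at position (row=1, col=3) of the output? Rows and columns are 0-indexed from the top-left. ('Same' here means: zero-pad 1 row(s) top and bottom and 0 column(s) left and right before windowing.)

The receptive field on the zero-padded input at this output position is [7 / 7 / -3]. Elementwise product with the kernel and sum: 7·-2 + 7·1.

-7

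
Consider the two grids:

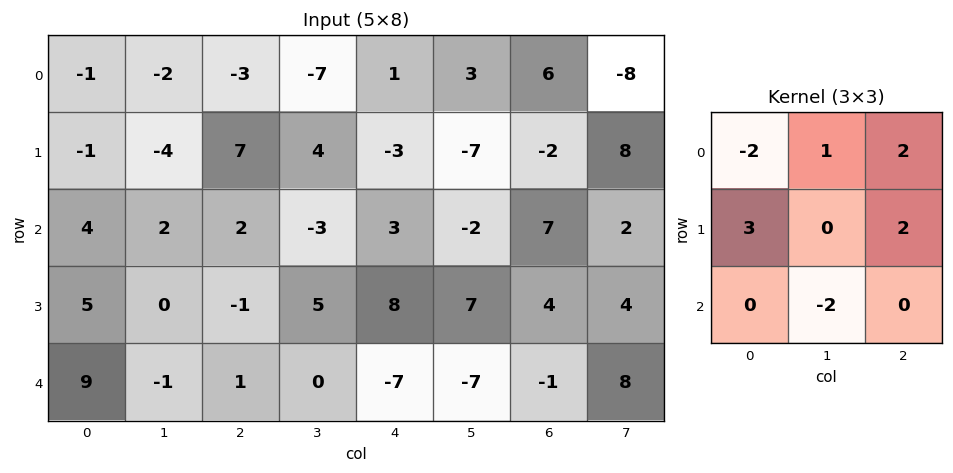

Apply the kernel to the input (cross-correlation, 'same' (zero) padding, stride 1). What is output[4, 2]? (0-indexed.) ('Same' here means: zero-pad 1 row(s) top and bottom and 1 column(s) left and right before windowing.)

6

The receptive field on the zero-padded input at this output position is [0 -1 5 / -1 1 0 / 0 0 0]. Elementwise product with the kernel and sum: 0·-2 + -1·1 + 5·2 + -1·3 + 0·2 + 0·-2.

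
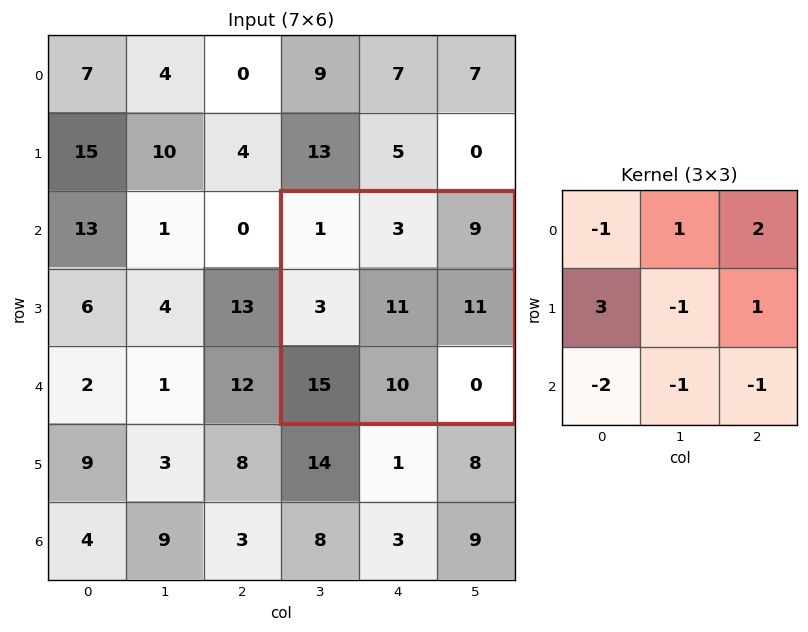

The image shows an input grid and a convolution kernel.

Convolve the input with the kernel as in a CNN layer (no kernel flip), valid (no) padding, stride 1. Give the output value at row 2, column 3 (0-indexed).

-11

The receptive field on the input at this output position is [1 3 9 / 3 11 11 / 15 10 0]. Elementwise product with the kernel and sum: 1·-1 + 3·1 + 9·2 + 3·3 + 11·-1 + 11·1 + 15·-2 + 10·-1 + 0·-1.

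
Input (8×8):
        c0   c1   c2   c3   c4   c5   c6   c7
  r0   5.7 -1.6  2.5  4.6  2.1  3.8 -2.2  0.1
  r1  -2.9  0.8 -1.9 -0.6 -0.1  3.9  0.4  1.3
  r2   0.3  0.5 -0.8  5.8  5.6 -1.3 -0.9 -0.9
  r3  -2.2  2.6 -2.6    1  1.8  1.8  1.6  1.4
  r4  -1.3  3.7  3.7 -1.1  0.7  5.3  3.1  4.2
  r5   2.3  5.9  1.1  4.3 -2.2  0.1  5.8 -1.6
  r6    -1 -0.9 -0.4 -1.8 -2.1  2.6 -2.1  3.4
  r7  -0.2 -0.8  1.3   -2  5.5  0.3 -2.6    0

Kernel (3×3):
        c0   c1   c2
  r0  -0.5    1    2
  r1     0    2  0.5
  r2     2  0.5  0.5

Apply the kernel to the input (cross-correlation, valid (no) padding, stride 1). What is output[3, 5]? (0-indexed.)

14.1

The receptive field on the input at this output position is [1.8 1.6 1.4 / 5.3 3.1 4.2 / 0.1 5.8 -1.6]. Elementwise product with the kernel and sum: 1.8·-0.5 + 1.6·1 + 1.4·2 + 3.1·2 + 4.2·0.5 + 0.1·2 + 5.8·0.5 + -1.6·0.5.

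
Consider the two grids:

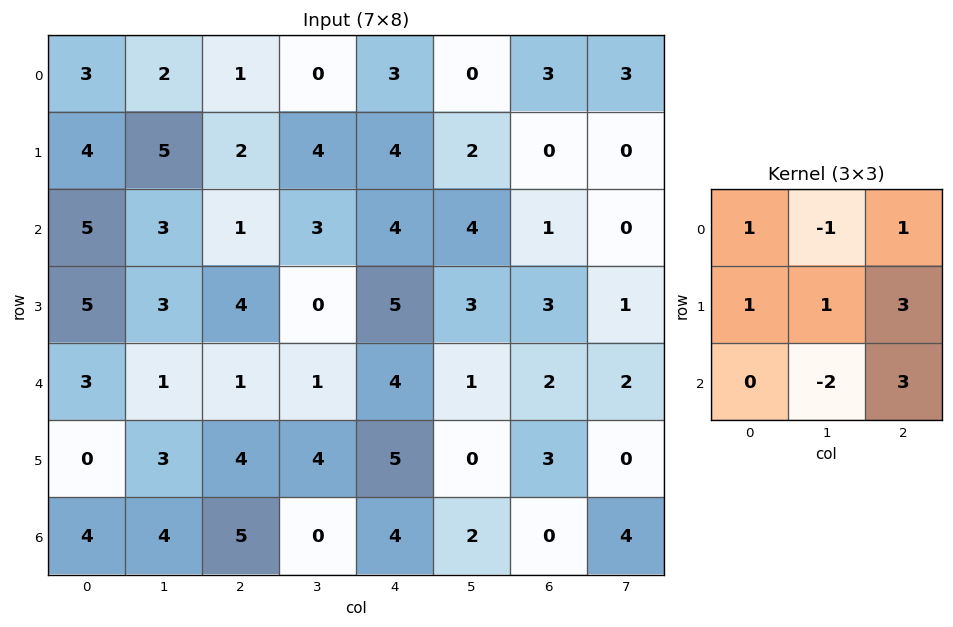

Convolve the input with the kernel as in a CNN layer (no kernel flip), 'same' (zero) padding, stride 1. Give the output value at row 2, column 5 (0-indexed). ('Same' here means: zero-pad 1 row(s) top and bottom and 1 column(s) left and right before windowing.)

The receptive field on the zero-padded input at this output position is [4 2 0 / 4 4 1 / 5 3 3]. Elementwise product with the kernel and sum: 4·1 + 2·-1 + 0·1 + 4·1 + 4·1 + 1·3 + 3·-2 + 3·3.

16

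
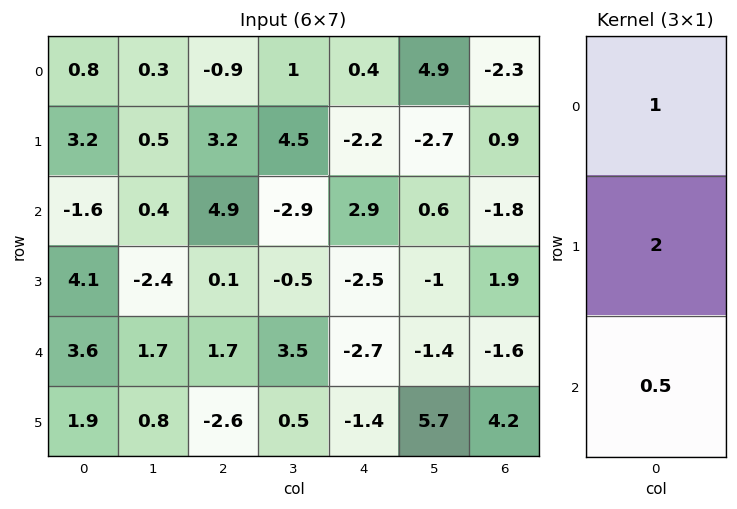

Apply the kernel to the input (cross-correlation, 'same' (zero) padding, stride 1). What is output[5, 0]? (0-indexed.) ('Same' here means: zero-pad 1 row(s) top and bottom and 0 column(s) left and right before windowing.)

The receptive field on the zero-padded input at this output position is [3.6 / 1.9 / 0]. Elementwise product with the kernel and sum: 3.6·1 + 1.9·2 + 0·0.5.

7.4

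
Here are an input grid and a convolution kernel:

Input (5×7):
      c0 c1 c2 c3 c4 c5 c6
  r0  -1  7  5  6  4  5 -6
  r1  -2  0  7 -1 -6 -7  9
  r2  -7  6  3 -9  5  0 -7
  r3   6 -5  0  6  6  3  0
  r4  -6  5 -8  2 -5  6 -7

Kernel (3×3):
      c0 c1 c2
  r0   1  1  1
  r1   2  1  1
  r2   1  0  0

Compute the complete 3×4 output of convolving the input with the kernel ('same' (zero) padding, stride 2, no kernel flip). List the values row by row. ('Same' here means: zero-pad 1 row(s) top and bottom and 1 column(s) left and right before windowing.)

6 25 20 -3
-3 7 -21 -2
0 5 20 8

Output[0,0]: The receptive field on the zero-padded input at this output position is [0 0 0 / 0 -1 7 / 0 -2 0]. Elementwise product with the kernel and sum: 0·1 + 0·1 + 0·1 + 0·2 + -1·1 + 7·1 + 0·1.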